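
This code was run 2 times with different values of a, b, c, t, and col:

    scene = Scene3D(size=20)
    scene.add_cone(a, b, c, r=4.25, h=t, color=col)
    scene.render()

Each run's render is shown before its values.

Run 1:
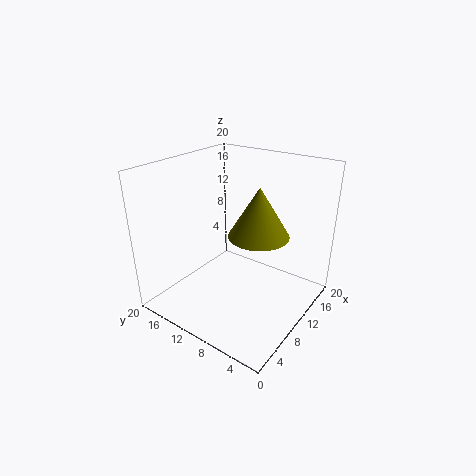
a = 11.75, b = 7.75, c = 10.25, t = 7, col = 'olive'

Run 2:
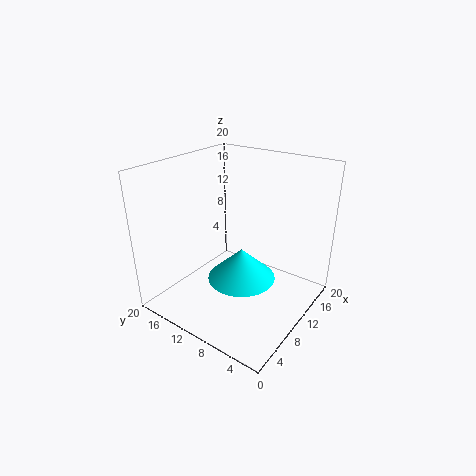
a = 6.25, b = 6.75, c = 7, t = 4, col = 'cyan'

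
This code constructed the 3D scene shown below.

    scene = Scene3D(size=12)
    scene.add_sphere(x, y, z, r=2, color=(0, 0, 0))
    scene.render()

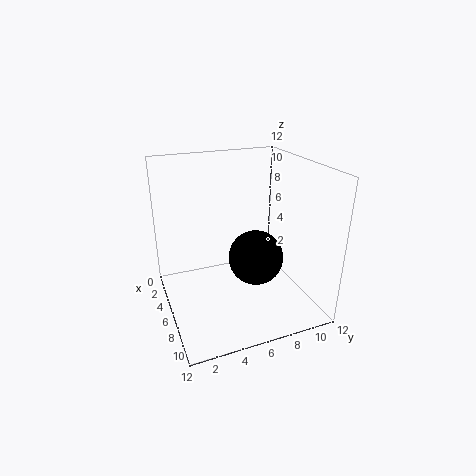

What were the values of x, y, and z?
x = 9.5; y = 6; z = 6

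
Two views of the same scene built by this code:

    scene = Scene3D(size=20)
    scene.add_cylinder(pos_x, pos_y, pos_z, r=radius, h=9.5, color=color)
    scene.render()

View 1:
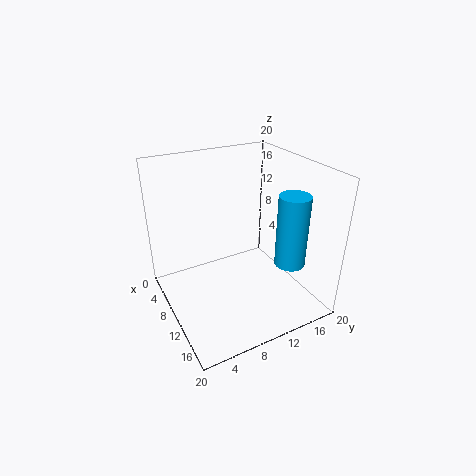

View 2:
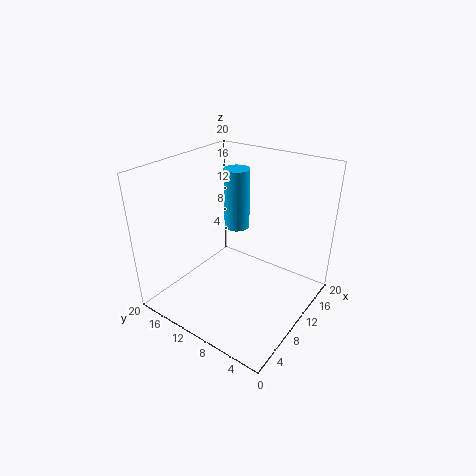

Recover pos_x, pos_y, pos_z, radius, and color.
pos_x = 16, pos_y = 14.5, pos_z = 8, radius = 2, color = 'deepskyblue'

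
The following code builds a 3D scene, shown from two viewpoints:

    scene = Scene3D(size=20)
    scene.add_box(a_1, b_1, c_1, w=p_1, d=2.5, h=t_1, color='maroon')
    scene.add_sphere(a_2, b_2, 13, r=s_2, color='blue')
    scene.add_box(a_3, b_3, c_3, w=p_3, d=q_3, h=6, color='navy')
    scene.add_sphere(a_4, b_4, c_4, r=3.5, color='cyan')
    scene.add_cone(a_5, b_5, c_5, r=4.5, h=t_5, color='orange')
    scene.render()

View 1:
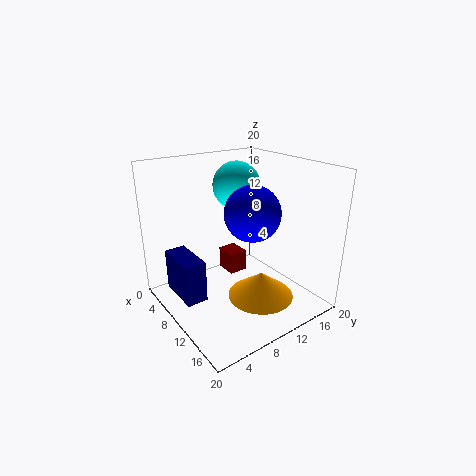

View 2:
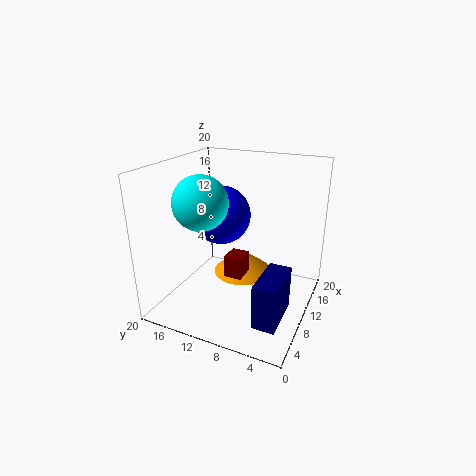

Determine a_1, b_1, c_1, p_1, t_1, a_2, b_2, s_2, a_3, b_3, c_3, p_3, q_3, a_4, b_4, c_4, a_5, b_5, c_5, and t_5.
a_1 = 7.5; b_1 = 8.5; c_1 = 5; p_1 = 3; t_1 = 3; a_2 = 10; b_2 = 12.5; s_2 = 4; a_3 = 3; b_3 = 2; c_3 = 1.5; p_3 = 6.5; q_3 = 3; a_4 = 5.5; b_4 = 13; c_4 = 16; a_5 = 14; b_5 = 11; c_5 = 2.5; t_5 = 3.5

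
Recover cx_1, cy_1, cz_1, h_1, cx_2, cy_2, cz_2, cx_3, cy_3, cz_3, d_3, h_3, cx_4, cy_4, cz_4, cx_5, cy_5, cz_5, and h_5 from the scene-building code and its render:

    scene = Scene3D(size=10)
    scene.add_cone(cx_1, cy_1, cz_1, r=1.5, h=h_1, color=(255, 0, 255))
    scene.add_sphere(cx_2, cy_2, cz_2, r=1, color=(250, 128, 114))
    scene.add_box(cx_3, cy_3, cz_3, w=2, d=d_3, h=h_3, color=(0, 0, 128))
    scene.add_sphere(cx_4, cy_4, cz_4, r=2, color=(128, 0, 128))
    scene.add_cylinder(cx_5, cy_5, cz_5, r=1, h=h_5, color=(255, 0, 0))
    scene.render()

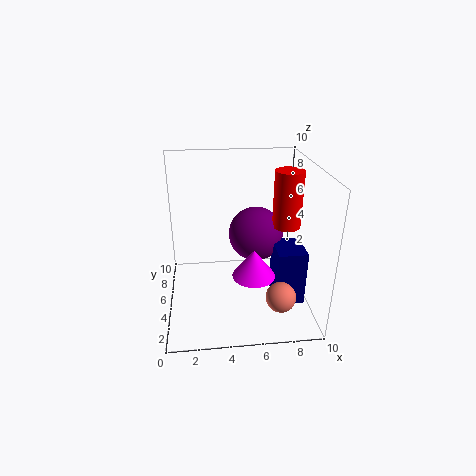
cx_1 = 6; cy_1 = 4; cz_1 = 2.5; h_1 = 2; cx_2 = 7.5; cy_2 = 2; cz_2 = 2; cx_3 = 7.5; cy_3 = 3; cz_3 = 0.5; d_3 = 2.5; h_3 = 4; cx_4 = 6.5; cy_4 = 6.5; cz_4 = 4.5; cx_5 = 8.5; cy_5 = 5.5; cz_5 = 5.5; h_5 = 4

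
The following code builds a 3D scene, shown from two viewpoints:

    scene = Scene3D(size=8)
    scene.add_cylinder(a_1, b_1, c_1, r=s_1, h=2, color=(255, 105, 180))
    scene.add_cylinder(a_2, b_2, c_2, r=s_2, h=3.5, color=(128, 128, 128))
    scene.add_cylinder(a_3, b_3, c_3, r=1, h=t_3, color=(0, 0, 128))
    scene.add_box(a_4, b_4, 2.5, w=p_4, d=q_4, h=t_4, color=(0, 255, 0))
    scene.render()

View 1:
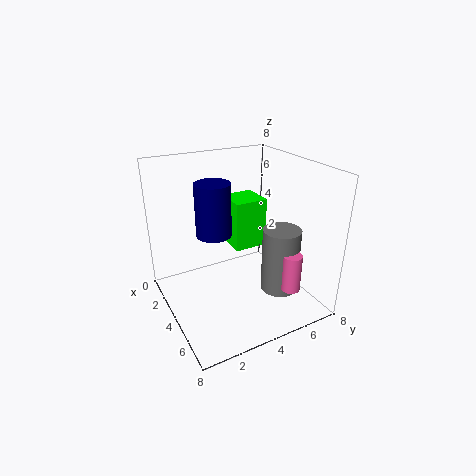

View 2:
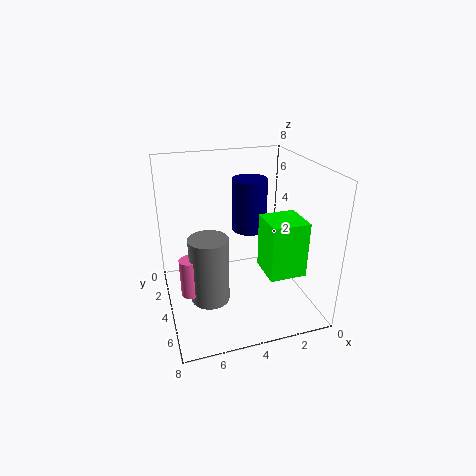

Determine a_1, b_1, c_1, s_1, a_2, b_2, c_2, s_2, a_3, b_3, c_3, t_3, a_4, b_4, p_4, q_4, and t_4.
a_1 = 7, b_1 = 5.5, c_1 = 2, s_1 = 0.5, a_2 = 6, b_2 = 5.5, c_2 = 1.5, s_2 = 1, a_3 = 3, b_3 = 3, c_3 = 4, t_3 = 3, a_4 = 1, b_4 = 4.5, p_4 = 2, q_4 = 2, t_4 = 3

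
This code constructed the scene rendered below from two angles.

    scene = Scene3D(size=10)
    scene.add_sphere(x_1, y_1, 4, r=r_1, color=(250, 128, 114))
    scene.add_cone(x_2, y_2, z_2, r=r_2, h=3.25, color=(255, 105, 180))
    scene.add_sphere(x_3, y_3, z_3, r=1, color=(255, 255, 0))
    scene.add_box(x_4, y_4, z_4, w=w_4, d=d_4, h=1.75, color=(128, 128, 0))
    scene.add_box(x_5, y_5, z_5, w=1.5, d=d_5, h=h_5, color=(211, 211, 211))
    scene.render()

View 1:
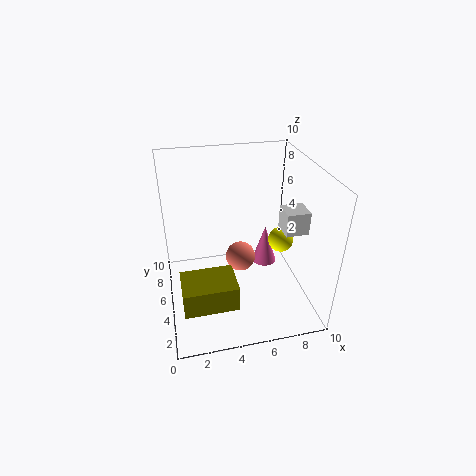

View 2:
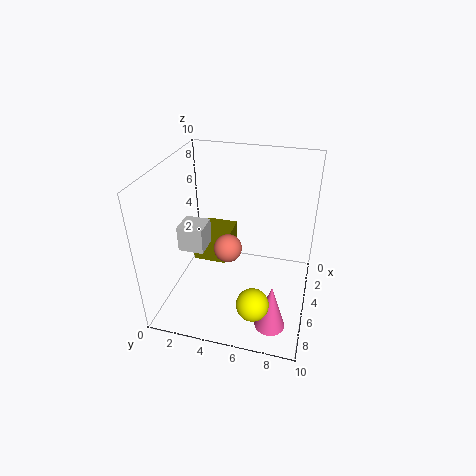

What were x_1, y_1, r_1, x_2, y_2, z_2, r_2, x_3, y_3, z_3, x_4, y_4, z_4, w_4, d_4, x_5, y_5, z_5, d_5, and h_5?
x_1 = 5, y_1 = 4.25, r_1 = 1, x_2 = 8, y_2 = 8, z_2 = 0.5, r_2 = 1, x_3 = 9, y_3 = 7, z_3 = 3, x_4 = 0.75, y_4 = 1.25, z_4 = 2, w_4 = 3.5, d_4 = 2.5, x_5 = 7.5, y_5 = 2.5, z_5 = 6.25, d_5 = 1.5, h_5 = 1.5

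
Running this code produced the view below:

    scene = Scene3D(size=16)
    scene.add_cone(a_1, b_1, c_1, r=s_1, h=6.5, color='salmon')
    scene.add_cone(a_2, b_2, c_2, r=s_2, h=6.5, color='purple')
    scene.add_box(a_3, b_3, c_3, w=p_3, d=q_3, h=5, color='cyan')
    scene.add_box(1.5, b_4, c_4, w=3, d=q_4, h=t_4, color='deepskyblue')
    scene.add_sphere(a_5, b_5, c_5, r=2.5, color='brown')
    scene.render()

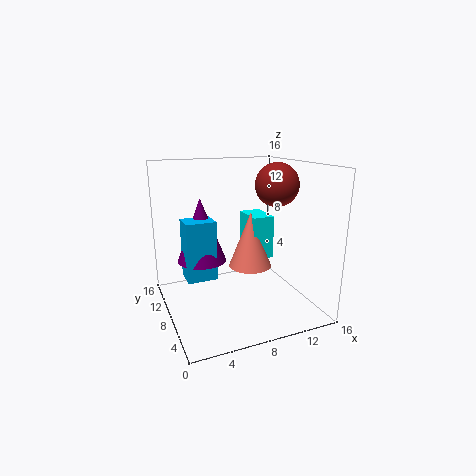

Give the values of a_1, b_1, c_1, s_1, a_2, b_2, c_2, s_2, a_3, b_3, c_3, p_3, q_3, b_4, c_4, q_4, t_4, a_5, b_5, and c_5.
a_1 = 10; b_1 = 9; c_1 = 4; s_1 = 2.5; a_2 = 3.5; b_2 = 7; c_2 = 6.5; s_2 = 2.5; a_3 = 10; b_3 = 8; c_3 = 5; p_3 = 2.5; q_3 = 4; b_4 = 5; c_4 = 5; q_4 = 2.5; t_4 = 6; a_5 = 13; b_5 = 8.5; c_5 = 13.5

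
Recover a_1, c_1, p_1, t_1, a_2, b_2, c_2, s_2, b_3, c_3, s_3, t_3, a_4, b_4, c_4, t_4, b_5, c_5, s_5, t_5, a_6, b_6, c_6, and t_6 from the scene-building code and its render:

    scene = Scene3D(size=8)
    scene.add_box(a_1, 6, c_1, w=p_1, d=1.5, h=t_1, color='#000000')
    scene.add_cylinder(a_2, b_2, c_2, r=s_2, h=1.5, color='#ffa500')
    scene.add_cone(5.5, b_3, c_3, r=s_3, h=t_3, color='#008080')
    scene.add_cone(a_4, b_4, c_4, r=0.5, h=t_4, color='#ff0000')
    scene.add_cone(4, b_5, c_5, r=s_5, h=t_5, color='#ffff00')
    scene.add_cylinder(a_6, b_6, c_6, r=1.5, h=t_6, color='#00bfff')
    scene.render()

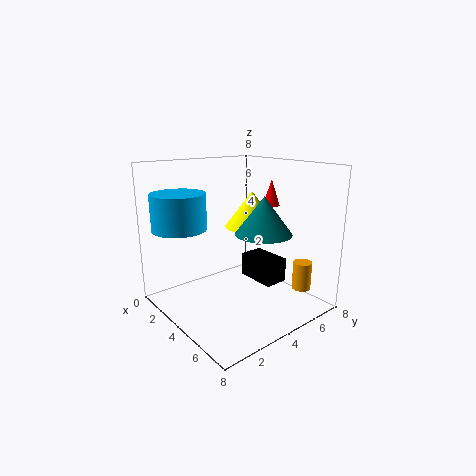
a_1 = 2
c_1 = 0.5
p_1 = 2.5
t_1 = 1.5
a_2 = 7
b_2 = 6
c_2 = 1.5
s_2 = 0.5
b_3 = 4.5
c_3 = 4.5
s_3 = 1.5
t_3 = 2
a_4 = 4
b_4 = 6.5
c_4 = 5.5
t_4 = 1.5
b_5 = 5
c_5 = 4.5
s_5 = 1.5
t_5 = 2
a_6 = 2
b_6 = 1.5
c_6 = 4.5
t_6 = 2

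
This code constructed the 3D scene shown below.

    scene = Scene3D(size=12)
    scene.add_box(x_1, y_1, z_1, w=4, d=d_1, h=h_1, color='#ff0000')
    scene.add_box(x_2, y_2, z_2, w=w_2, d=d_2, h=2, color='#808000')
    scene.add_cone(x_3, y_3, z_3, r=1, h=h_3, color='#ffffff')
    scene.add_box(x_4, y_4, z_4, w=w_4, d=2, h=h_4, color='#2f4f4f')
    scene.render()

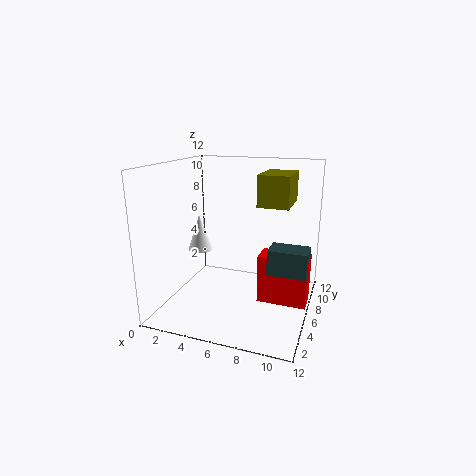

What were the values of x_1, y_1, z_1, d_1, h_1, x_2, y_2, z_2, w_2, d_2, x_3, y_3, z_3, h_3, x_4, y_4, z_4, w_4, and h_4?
x_1 = 8, y_1 = 5, z_1 = 1, d_1 = 2, h_1 = 4, x_2 = 9, y_2 = 1, z_2 = 10, w_2 = 2, d_2 = 3, x_3 = 3, y_3 = 5, z_3 = 5, h_3 = 3, x_4 = 9, y_4 = 4, z_4 = 4, w_4 = 3, h_4 = 2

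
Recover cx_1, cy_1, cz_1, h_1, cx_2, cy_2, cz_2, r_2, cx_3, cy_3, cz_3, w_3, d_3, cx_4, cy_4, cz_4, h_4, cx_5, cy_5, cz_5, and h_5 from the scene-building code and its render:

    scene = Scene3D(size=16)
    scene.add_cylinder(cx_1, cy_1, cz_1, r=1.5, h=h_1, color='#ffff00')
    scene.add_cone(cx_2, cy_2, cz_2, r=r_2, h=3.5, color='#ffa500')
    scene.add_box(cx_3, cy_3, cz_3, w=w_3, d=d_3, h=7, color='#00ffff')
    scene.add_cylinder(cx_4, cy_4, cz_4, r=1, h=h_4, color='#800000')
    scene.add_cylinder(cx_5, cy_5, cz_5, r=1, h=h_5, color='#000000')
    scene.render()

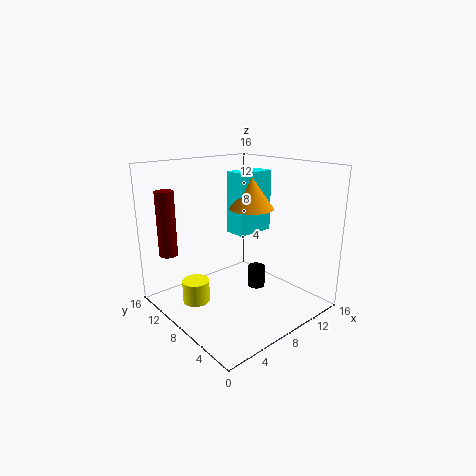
cx_1 = 3.5
cy_1 = 10
cz_1 = 1
h_1 = 2.5
cx_2 = 10
cy_2 = 8
cz_2 = 11
r_2 = 2.5
cx_3 = 8.5
cy_3 = 8
cz_3 = 8
w_3 = 4.5
d_3 = 2.5
cx_4 = 1.5
cy_4 = 12
cz_4 = 6.5
h_4 = 7
cx_5 = 10.5
cy_5 = 7.5
cz_5 = 1.5
h_5 = 2.5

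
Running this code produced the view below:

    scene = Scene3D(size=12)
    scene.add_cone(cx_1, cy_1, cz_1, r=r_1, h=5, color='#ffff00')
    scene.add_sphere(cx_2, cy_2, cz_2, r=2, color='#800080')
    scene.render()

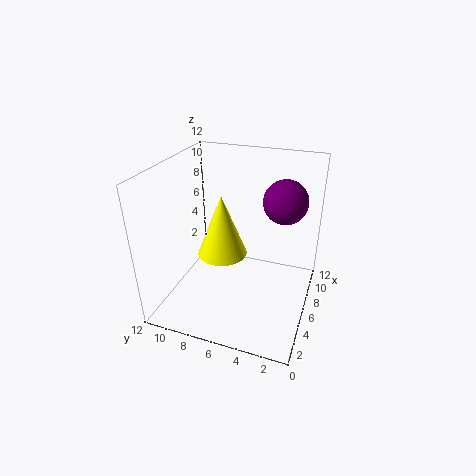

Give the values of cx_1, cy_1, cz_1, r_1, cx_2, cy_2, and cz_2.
cx_1 = 5, cy_1 = 7, cz_1 = 5, r_1 = 2, cx_2 = 10, cy_2 = 3, cz_2 = 8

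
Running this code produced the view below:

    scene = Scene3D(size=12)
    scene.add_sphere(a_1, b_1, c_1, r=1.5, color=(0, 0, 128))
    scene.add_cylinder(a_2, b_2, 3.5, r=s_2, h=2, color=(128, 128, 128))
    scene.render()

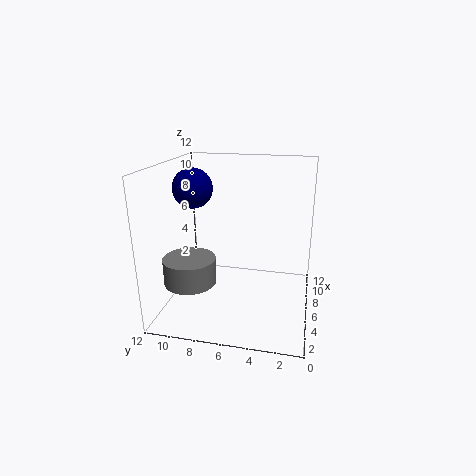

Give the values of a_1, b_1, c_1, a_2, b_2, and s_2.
a_1 = 4, b_1 = 9, c_1 = 10.5, a_2 = 2.5, b_2 = 9, s_2 = 2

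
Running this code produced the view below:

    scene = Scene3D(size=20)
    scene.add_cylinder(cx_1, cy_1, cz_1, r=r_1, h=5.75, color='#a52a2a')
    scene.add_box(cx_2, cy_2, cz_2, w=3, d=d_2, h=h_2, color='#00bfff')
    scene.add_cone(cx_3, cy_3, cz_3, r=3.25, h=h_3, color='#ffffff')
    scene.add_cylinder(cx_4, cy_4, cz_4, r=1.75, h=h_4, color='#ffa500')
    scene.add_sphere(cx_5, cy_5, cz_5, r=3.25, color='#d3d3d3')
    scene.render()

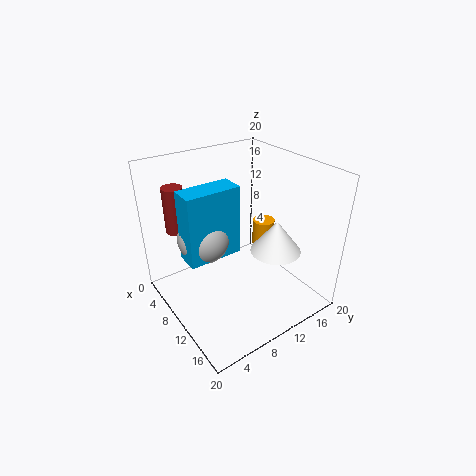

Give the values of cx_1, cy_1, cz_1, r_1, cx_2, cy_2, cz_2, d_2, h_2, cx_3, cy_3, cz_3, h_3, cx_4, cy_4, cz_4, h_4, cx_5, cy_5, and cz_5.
cx_1 = 8.5; cy_1 = 1.75; cz_1 = 13.25; r_1 = 1.25; cx_2 = 10.25; cy_2 = 1.25; cz_2 = 10.5; d_2 = 6.75; h_2 = 8.75; cx_3 = 15.25; cy_3 = 12.25; cz_3 = 10; h_3 = 4.25; cx_4 = 6.25; cy_4 = 17.75; cz_4 = 4.5; h_4 = 4.25; cx_5 = 10.75; cy_5 = 4.25; cz_5 = 12.5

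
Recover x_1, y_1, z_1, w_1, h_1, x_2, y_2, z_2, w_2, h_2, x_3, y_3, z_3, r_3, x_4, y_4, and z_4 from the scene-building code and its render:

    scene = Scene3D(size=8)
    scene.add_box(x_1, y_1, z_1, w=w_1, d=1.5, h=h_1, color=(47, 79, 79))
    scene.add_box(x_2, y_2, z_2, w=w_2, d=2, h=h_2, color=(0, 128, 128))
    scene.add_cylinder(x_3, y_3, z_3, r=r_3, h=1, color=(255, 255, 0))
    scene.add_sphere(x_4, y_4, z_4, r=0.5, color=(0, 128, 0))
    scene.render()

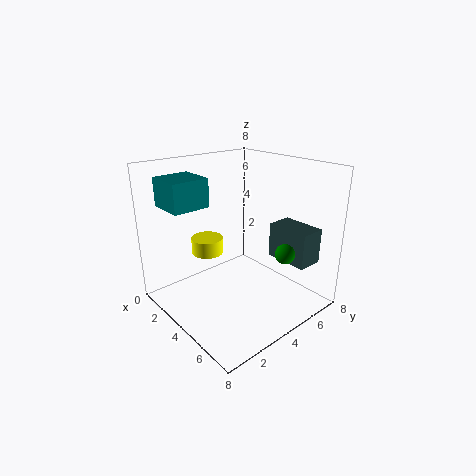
x_1 = 4.5; y_1 = 6; z_1 = 2.5; w_1 = 2.5; h_1 = 2; x_2 = 1.5; y_2 = 0.5; z_2 = 6; w_2 = 2; h_2 = 1.5; x_3 = 1; y_3 = 4; z_3 = 2; r_3 = 1; x_4 = 7; y_4 = 4.5; z_4 = 4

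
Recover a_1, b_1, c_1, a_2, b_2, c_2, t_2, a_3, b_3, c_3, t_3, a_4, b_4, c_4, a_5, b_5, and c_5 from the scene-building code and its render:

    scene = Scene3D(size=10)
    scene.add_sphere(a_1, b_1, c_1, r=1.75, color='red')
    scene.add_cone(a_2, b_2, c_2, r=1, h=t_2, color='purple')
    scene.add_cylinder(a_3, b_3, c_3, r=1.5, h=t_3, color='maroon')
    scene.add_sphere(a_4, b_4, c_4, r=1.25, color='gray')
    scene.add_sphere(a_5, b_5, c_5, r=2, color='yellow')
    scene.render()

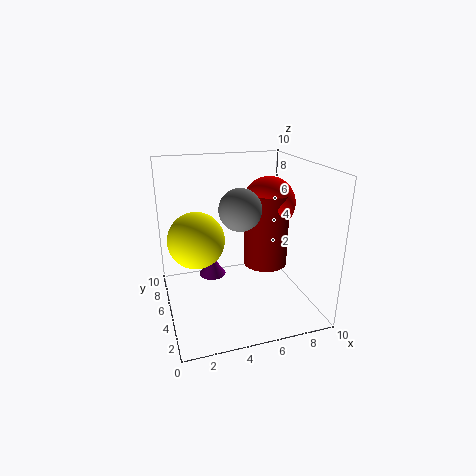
a_1 = 7; b_1 = 4.5; c_1 = 7.5; a_2 = 3.5; b_2 = 6.75; c_2 = 1.5; t_2 = 1.5; a_3 = 6.75; b_3 = 4.25; c_3 = 3.25; t_3 = 5; a_4 = 4.25; b_4 = 2.25; c_4 = 8; a_5 = 2.25; b_5 = 6; c_5 = 4.75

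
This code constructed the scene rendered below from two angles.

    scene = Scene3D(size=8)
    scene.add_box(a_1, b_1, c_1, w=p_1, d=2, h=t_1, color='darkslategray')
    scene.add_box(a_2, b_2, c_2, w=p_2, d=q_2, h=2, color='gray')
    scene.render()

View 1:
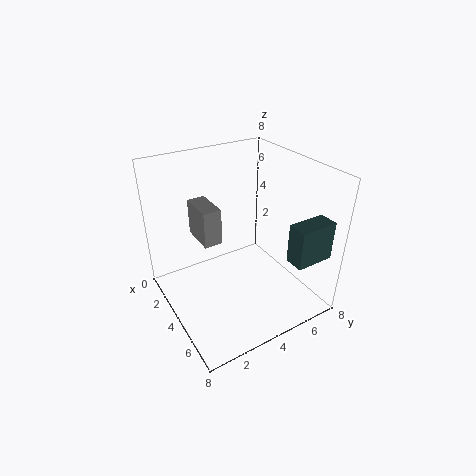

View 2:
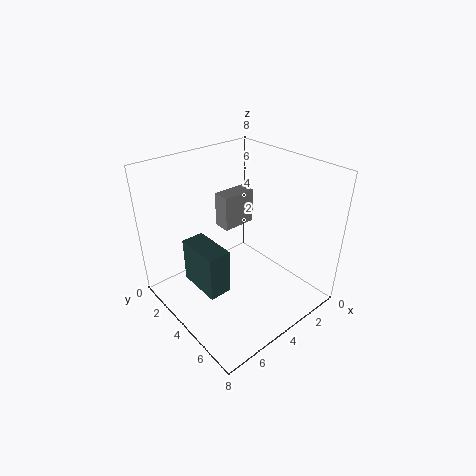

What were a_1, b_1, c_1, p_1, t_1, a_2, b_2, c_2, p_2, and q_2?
a_1 = 7; b_1 = 5; c_1 = 4; p_1 = 1; t_1 = 2; a_2 = 2; b_2 = 2; c_2 = 4; p_2 = 2; q_2 = 1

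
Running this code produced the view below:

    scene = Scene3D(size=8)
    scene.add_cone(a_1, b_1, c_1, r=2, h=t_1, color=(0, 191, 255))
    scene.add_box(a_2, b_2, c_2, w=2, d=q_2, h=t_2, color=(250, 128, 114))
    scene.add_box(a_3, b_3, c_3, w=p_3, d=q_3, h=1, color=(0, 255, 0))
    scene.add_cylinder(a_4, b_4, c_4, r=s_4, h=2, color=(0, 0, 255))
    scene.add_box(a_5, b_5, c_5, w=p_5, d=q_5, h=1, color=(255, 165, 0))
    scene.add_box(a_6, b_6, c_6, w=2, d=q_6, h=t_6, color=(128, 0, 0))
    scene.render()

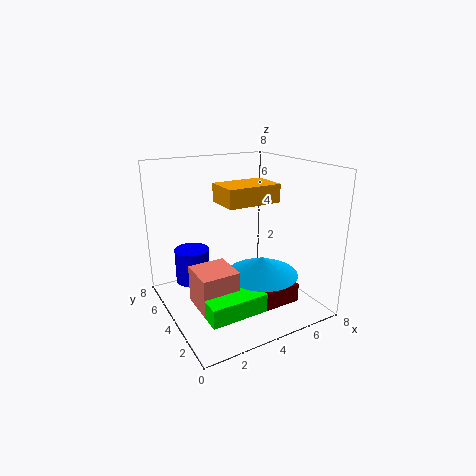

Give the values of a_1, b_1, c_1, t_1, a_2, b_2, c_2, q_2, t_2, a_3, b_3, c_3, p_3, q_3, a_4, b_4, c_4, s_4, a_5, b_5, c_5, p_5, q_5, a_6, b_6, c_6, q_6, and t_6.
a_1 = 5
b_1 = 3
c_1 = 2
t_1 = 1
a_2 = 1
b_2 = 2
c_2 = 1
q_2 = 2
t_2 = 2
a_3 = 1
b_3 = 1
c_3 = 1
p_3 = 3
q_3 = 2
a_4 = 2
b_4 = 6
c_4 = 1
s_4 = 1
a_5 = 3
b_5 = 3
c_5 = 6
p_5 = 3
q_5 = 2
a_6 = 4
b_6 = 1
c_6 = 1
q_6 = 1
t_6 = 1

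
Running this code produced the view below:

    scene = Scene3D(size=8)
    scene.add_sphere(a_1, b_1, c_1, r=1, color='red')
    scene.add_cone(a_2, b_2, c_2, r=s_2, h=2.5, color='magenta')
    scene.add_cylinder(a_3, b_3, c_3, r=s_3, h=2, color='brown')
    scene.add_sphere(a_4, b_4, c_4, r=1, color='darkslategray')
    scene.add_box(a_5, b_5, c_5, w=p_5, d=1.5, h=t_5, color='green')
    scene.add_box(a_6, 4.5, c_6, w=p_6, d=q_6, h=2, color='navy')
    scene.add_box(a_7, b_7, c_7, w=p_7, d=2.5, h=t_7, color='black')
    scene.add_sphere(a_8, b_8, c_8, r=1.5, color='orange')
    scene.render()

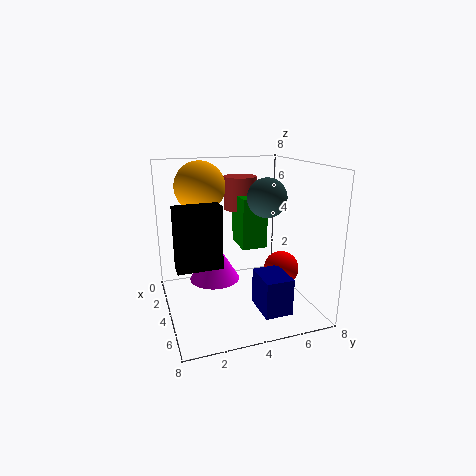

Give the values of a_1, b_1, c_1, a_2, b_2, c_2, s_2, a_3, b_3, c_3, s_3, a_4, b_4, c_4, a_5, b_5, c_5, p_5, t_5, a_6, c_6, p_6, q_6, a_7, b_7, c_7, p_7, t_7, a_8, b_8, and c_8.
a_1 = 4.5; b_1 = 6.5; c_1 = 2; a_2 = 2.5; b_2 = 3; c_2 = 1; s_2 = 1.5; a_3 = 1.5; b_3 = 5; c_3 = 5; s_3 = 1; a_4 = 5.5; b_4 = 5; c_4 = 6.5; a_5 = 1.5; b_5 = 4.5; c_5 = 3; p_5 = 2; t_5 = 3; a_6 = 5; c_6 = 0.5; p_6 = 2; q_6 = 1.5; a_7 = 3.5; b_7 = 0.5; c_7 = 2.5; p_7 = 1; t_7 = 3.5; a_8 = 1.5; b_8 = 2.5; c_8 = 6.5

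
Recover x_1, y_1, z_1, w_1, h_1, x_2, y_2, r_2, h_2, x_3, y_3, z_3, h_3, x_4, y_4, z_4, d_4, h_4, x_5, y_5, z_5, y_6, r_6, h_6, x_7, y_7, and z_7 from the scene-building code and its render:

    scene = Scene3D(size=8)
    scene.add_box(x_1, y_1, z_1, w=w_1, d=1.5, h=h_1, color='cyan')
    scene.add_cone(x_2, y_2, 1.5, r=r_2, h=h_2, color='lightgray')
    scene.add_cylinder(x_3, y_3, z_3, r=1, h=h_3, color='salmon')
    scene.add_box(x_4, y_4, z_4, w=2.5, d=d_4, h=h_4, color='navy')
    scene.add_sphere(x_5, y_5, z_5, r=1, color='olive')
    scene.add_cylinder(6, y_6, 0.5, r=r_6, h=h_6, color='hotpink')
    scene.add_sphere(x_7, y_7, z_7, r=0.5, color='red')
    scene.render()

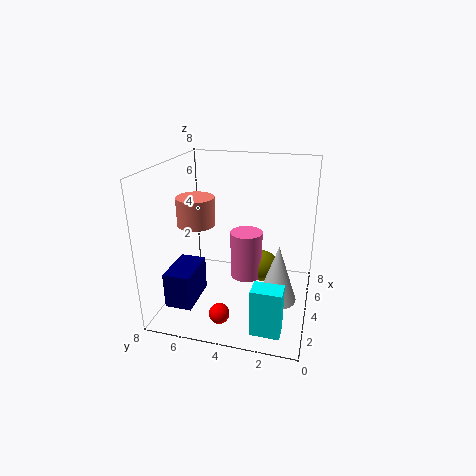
x_1 = 0.5
y_1 = 1
z_1 = 0.5
w_1 = 1
h_1 = 2.5
x_2 = 2.5
y_2 = 1.5
r_2 = 1
h_2 = 3
x_3 = 3
y_3 = 6
z_3 = 5
h_3 = 1.5
x_4 = 1.5
y_4 = 6
z_4 = 0.5
d_4 = 1.5
h_4 = 2
x_5 = 6.5
y_5 = 3
z_5 = 1
y_6 = 4
r_6 = 1
h_6 = 3
x_7 = 0.5
y_7 = 4
z_7 = 1.5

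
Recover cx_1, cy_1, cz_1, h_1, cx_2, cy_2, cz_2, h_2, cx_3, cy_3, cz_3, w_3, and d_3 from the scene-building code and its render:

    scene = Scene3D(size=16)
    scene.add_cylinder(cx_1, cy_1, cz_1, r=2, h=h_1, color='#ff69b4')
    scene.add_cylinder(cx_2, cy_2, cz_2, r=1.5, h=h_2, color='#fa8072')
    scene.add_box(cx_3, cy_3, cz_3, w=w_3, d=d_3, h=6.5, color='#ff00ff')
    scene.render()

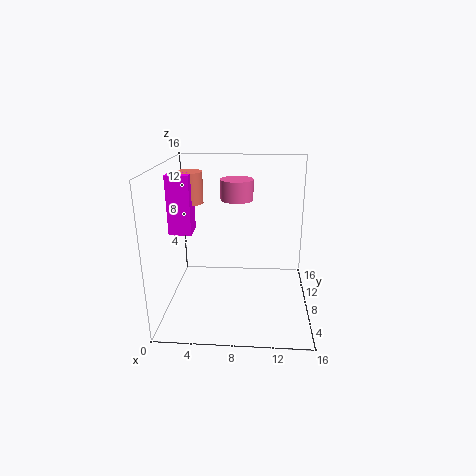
cx_1 = 7.5, cy_1 = 13, cz_1 = 11, h_1 = 2.5, cx_2 = 2.5, cy_2 = 9.5, cz_2 = 11.5, h_2 = 3.5, cx_3 = 0.5, cy_3 = 7, cz_3 = 8.5, w_3 = 2.5, d_3 = 2.5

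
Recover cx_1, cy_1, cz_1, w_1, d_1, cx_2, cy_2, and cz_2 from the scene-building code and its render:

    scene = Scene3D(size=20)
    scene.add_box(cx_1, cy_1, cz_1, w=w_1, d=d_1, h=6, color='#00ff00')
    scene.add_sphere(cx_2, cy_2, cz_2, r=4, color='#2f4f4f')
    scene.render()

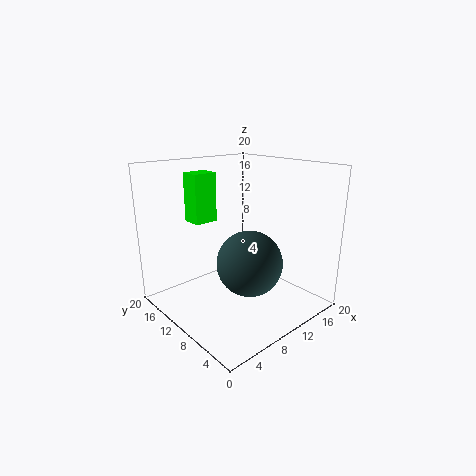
cx_1 = 3, cy_1 = 9.5, cz_1 = 13.5, w_1 = 3, d_1 = 2.5, cx_2 = 7, cy_2 = 4.5, cz_2 = 9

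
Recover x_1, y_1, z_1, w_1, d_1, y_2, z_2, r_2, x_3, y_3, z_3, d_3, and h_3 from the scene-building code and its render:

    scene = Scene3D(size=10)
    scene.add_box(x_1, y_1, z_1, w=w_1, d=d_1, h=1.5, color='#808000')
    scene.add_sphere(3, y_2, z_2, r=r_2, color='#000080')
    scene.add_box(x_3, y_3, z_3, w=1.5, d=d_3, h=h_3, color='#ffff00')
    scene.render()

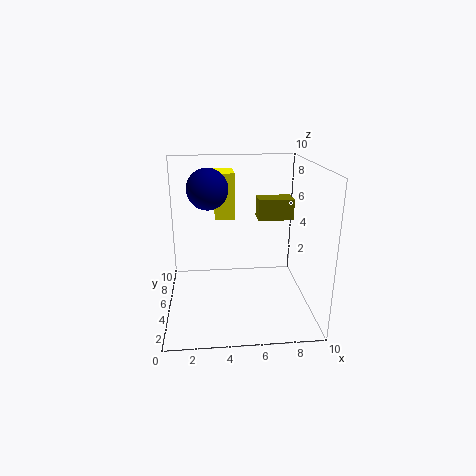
x_1 = 6.5, y_1 = 5.5, z_1 = 6, w_1 = 2.5, d_1 = 1.5, y_2 = 7, z_2 = 8, r_2 = 1.5, x_3 = 3.5, y_3 = 7.5, z_3 = 5.5, d_3 = 2.5, h_3 = 3.5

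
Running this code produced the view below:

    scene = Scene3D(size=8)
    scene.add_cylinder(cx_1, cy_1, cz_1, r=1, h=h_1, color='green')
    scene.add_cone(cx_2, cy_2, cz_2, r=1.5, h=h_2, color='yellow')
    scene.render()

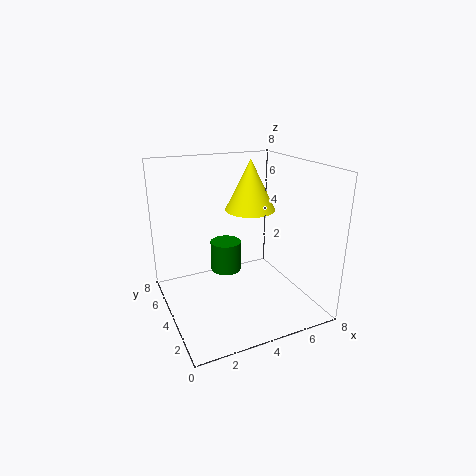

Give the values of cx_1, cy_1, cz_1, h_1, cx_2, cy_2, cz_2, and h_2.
cx_1 = 4.5
cy_1 = 7
cz_1 = 0.5
h_1 = 2
cx_2 = 5.5
cy_2 = 5.5
cz_2 = 5
h_2 = 3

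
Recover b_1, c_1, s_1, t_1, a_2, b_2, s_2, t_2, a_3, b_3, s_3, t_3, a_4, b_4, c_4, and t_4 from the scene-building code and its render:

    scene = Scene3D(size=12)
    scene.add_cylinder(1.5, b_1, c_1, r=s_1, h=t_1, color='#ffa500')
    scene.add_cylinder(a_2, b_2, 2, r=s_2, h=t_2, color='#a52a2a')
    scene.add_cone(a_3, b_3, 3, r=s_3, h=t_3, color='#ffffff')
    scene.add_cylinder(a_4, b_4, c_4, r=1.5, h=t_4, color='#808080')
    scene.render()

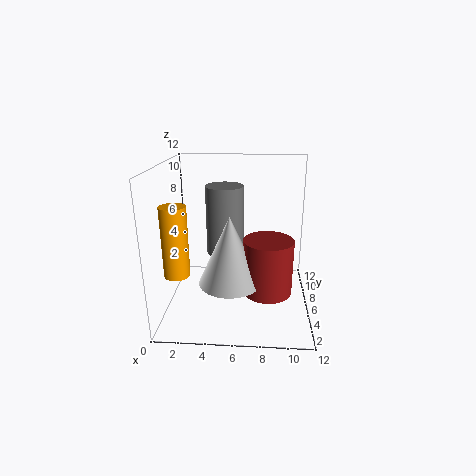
b_1 = 3, c_1 = 4, s_1 = 1, t_1 = 5.5, a_2 = 8.5, b_2 = 4.5, s_2 = 2, t_2 = 4.5, a_3 = 5.5, b_3 = 4, s_3 = 2.5, t_3 = 5.5, a_4 = 5, b_4 = 5.5, c_4 = 5, t_4 = 5.5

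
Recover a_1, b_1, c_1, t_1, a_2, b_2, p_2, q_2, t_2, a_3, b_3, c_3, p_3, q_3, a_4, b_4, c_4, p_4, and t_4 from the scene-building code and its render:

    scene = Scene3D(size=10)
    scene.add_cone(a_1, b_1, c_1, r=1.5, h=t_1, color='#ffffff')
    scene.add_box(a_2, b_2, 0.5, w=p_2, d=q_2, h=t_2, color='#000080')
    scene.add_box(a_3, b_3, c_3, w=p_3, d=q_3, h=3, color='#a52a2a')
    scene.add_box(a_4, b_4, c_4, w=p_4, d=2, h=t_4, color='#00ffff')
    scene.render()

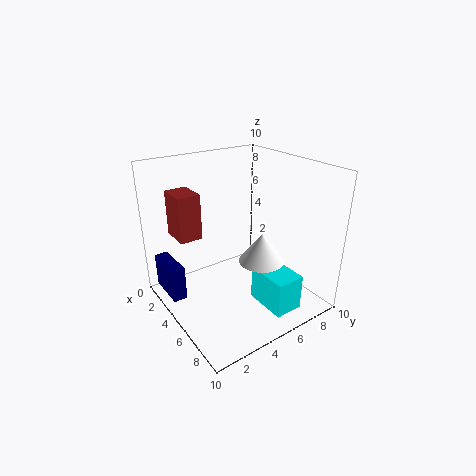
a_1 = 7; b_1 = 5.5; c_1 = 4; t_1 = 2; a_2 = 0.5; b_2 = 0.5; p_2 = 3; q_2 = 1; t_2 = 2.5; a_3 = 2.5; b_3 = 1; c_3 = 5.5; p_3 = 2; q_3 = 1.5; a_4 = 6; b_4 = 5.5; c_4 = 0.5; p_4 = 3; t_4 = 2.5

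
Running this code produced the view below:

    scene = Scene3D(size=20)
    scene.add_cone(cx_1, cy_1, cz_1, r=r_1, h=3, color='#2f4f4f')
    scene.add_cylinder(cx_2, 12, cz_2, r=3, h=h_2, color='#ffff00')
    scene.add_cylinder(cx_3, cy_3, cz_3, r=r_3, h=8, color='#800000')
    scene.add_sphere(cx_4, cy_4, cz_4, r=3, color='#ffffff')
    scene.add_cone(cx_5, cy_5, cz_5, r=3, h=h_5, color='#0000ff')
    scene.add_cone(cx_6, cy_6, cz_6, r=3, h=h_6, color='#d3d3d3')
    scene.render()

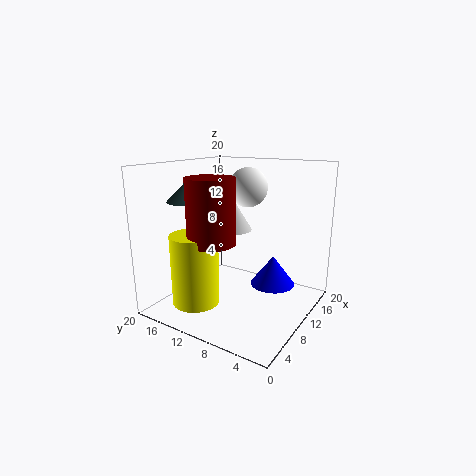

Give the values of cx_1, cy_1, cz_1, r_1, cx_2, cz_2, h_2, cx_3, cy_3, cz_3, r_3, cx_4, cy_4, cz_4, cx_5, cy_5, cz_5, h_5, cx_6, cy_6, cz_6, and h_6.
cx_1 = 7
cy_1 = 16
cz_1 = 15
r_1 = 3
cx_2 = 3
cz_2 = 3
h_2 = 9
cx_3 = 4
cy_3 = 10
cz_3 = 11
r_3 = 3
cx_4 = 16
cy_4 = 12
cz_4 = 16
cx_5 = 11
cy_5 = 5
cz_5 = 4
h_5 = 4
cx_6 = 13
cy_6 = 13
cz_6 = 10
h_6 = 5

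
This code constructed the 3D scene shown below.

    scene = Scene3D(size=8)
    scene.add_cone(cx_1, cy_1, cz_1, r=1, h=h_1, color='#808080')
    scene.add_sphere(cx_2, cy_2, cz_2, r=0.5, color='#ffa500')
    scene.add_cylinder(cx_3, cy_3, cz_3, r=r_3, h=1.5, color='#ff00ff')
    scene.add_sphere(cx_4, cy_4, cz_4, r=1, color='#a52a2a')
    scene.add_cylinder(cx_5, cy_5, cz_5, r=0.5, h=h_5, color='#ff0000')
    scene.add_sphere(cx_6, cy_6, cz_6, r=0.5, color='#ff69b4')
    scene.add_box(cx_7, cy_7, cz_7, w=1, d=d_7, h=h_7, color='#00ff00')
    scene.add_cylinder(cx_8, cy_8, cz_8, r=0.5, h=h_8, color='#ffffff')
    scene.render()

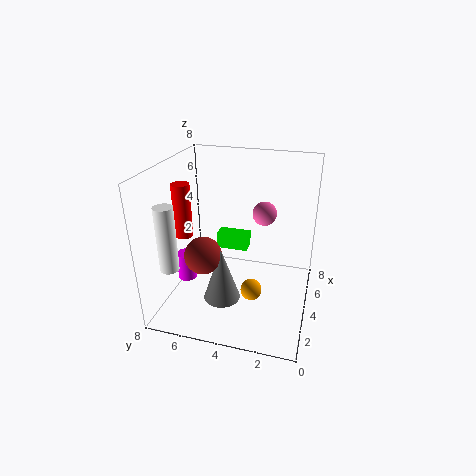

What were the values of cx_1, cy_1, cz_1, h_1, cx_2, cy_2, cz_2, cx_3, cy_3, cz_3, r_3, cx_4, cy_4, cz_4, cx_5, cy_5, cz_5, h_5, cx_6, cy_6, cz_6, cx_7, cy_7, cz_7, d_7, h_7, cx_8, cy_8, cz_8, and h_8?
cx_1 = 2.5; cy_1 = 4.5; cz_1 = 1; h_1 = 3; cx_2 = 1; cy_2 = 2.5; cz_2 = 3; cx_3 = 2.5; cy_3 = 6.5; cz_3 = 2; r_3 = 0.5; cx_4 = 2.5; cy_4 = 5.5; cz_4 = 3.5; cx_5 = 3.5; cy_5 = 7; cz_5 = 4; h_5 = 3; cx_6 = 1; cy_6 = 2; cz_6 = 7; cx_7 = 6; cy_7 = 4; cz_7 = 2; d_7 = 2; h_7 = 1; cx_8 = 1.5; cy_8 = 7; cz_8 = 3; h_8 = 3.5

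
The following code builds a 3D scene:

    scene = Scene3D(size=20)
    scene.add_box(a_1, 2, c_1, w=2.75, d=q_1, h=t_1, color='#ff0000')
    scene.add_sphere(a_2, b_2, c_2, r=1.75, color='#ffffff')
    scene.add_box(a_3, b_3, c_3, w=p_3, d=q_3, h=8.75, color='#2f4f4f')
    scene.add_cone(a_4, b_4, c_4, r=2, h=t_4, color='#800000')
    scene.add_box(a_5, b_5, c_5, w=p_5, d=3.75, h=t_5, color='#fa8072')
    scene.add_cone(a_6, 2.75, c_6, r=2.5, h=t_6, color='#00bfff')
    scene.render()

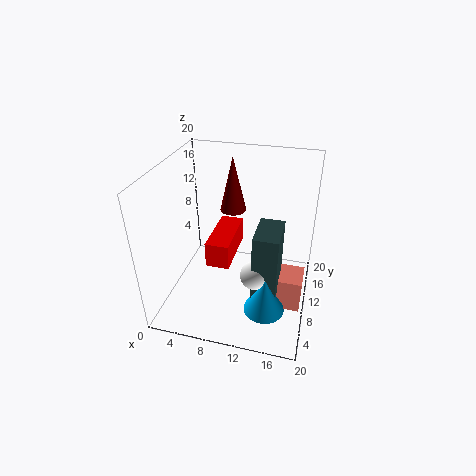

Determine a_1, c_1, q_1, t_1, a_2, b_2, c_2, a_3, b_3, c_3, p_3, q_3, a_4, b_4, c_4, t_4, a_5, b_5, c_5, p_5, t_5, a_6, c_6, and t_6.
a_1 = 8.25; c_1 = 11; q_1 = 6.75; t_1 = 3; a_2 = 13.75; b_2 = 3.75; c_2 = 9.25; a_3 = 13.5; b_3 = 2.75; c_3 = 6.25; p_3 = 3; q_3 = 5; a_4 = 7.5; b_4 = 16.5; c_4 = 10.75; t_4 = 8.5; a_5 = 14.75; b_5 = 5; c_5 = 3.25; p_5 = 4.75; t_5 = 4.5; a_6 = 15.25; c_6 = 5; t_6 = 4.5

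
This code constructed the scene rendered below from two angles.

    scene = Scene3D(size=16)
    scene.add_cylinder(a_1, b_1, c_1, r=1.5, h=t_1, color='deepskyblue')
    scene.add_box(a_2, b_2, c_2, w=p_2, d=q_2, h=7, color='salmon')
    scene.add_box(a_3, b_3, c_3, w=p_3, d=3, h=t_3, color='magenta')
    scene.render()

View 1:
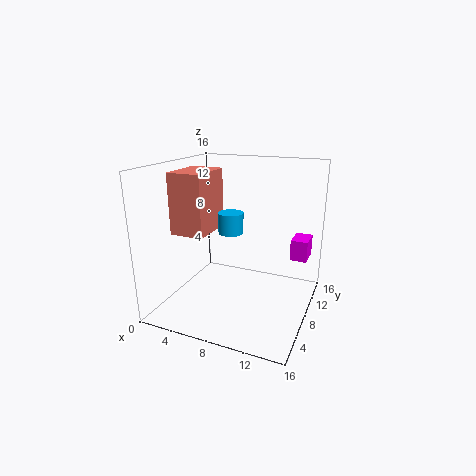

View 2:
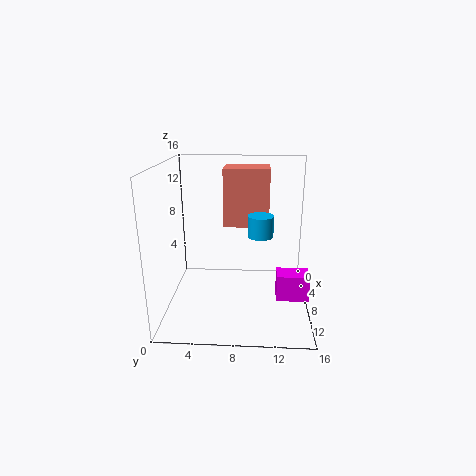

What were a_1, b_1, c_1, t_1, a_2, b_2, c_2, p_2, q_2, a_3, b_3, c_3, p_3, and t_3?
a_1 = 6, b_1 = 10.5, c_1 = 7.5, t_1 = 2.5, a_2 = 0.5, b_2 = 6, c_2 = 8, p_2 = 4, q_2 = 5.5, a_3 = 13, b_3 = 12, c_3 = 4.5, p_3 = 2, t_3 = 2.5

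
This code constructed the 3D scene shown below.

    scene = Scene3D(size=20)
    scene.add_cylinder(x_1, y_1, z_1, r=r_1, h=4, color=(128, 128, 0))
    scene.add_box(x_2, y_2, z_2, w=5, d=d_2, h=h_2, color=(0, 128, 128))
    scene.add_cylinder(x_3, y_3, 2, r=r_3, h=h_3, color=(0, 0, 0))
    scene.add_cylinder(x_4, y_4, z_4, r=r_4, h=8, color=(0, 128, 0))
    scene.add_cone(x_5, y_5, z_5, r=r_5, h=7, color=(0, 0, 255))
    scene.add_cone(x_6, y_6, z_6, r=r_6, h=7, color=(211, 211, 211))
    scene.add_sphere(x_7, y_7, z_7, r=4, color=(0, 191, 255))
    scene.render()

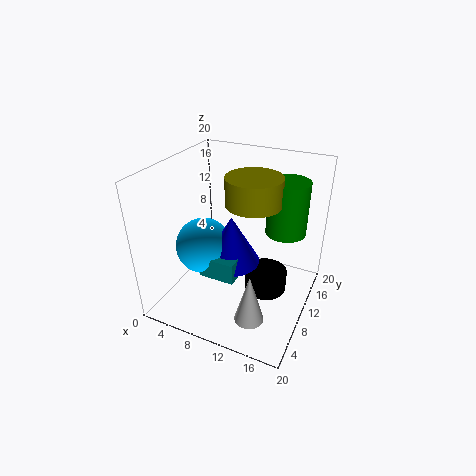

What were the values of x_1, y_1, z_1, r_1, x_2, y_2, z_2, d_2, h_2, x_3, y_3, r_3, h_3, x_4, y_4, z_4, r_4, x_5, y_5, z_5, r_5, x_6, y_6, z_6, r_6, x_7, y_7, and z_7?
x_1 = 11
y_1 = 13
z_1 = 14
r_1 = 4
x_2 = 6
y_2 = 6
z_2 = 5
d_2 = 5
h_2 = 3
x_3 = 14
y_3 = 11
r_3 = 3
h_3 = 3
x_4 = 15
y_4 = 16
z_4 = 9
r_4 = 3
x_5 = 9
y_5 = 10
z_5 = 6
r_5 = 4
x_6 = 14
y_6 = 5
z_6 = 1
r_6 = 2
x_7 = 5
y_7 = 9
z_7 = 8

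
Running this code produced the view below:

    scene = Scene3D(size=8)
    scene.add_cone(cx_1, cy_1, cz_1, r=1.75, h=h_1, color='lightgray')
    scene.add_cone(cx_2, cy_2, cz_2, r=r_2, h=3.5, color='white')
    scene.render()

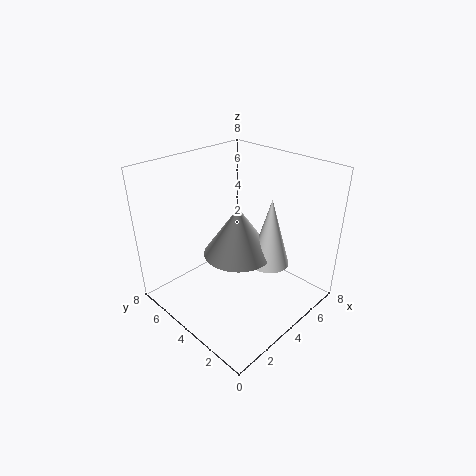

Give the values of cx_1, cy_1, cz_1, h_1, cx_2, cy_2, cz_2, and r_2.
cx_1 = 3; cy_1 = 3; cz_1 = 4; h_1 = 2.5; cx_2 = 4; cy_2 = 1.75; cz_2 = 3.5; r_2 = 1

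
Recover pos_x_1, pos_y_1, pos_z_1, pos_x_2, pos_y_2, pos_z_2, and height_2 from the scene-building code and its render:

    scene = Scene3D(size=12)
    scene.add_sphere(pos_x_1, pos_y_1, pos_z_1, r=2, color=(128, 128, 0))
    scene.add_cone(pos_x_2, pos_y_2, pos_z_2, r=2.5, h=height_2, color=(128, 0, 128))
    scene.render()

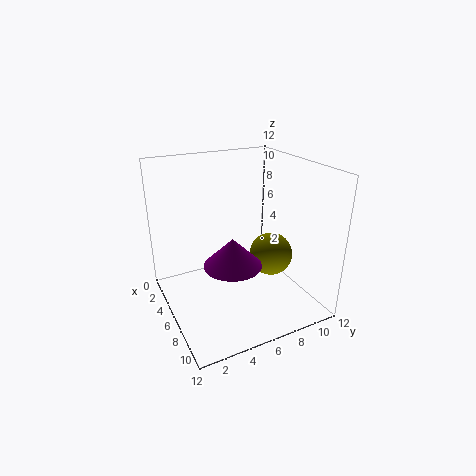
pos_x_1 = 5; pos_y_1 = 10; pos_z_1 = 3; pos_x_2 = 6; pos_y_2 = 5.5; pos_z_2 = 3.5; height_2 = 2.5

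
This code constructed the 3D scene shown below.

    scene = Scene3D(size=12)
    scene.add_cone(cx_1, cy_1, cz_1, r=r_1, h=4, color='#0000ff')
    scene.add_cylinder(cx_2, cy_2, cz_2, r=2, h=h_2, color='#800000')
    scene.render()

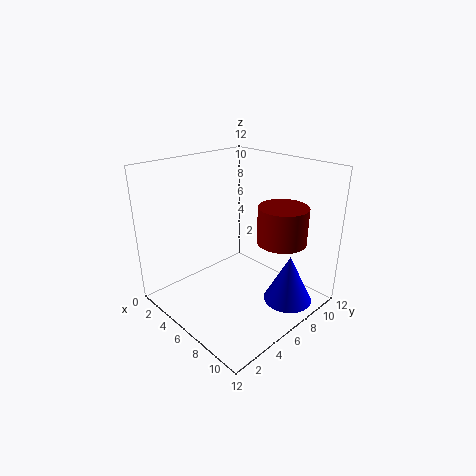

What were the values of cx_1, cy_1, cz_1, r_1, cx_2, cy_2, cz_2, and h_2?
cx_1 = 10
cy_1 = 8
cz_1 = 1
r_1 = 2
cx_2 = 9
cy_2 = 8
cz_2 = 6
h_2 = 3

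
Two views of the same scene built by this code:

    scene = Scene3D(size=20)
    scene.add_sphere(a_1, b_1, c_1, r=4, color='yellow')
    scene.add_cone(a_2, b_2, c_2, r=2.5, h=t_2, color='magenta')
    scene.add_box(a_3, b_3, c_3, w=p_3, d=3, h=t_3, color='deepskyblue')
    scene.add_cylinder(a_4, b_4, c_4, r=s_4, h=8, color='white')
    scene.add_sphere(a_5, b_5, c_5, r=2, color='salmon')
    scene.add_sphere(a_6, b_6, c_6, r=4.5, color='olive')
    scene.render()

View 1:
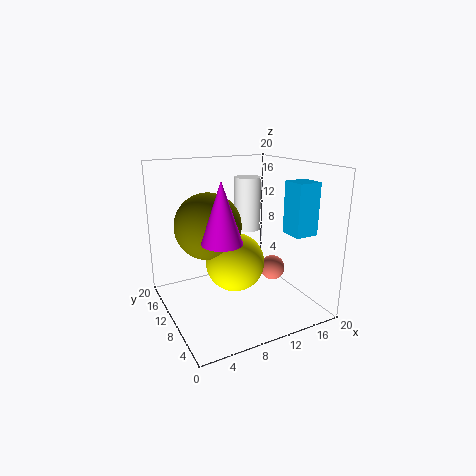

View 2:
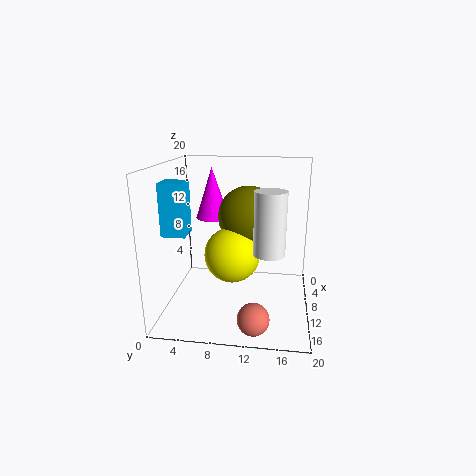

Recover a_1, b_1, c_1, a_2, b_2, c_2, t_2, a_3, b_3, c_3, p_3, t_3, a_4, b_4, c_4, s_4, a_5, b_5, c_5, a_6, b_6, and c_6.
a_1 = 9
b_1 = 9
c_1 = 7
a_2 = 5.5
b_2 = 5.5
c_2 = 11.5
t_2 = 7.5
a_3 = 13.5
b_3 = 1.5
c_3 = 12
p_3 = 3
t_3 = 6.5
a_4 = 14
b_4 = 14.5
c_4 = 9.5
s_4 = 2
a_5 = 18
b_5 = 13
c_5 = 2.5
a_6 = 6
b_6 = 11
c_6 = 12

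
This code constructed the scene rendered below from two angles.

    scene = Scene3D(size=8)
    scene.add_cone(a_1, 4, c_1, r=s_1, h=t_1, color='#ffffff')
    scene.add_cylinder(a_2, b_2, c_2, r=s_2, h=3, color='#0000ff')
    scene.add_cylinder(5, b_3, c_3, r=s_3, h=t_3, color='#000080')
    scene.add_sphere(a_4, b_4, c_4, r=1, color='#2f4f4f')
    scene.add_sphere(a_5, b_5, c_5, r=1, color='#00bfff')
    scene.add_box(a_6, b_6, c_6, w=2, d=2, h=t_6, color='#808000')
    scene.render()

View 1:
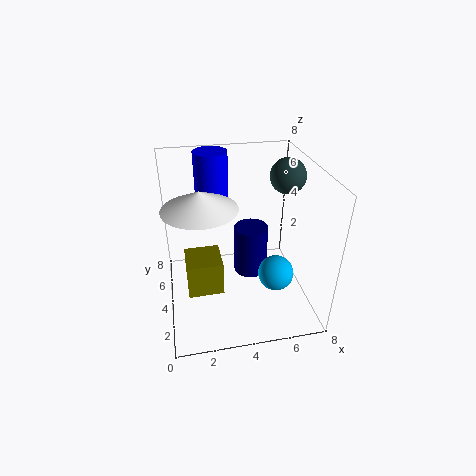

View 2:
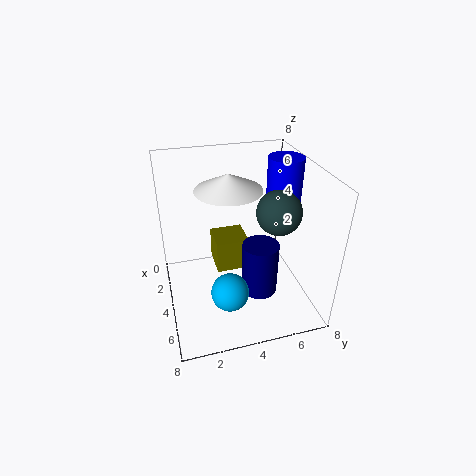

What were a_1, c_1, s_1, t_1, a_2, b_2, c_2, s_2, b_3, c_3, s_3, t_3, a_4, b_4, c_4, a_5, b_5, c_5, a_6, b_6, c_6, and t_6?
a_1 = 2, c_1 = 6, s_1 = 2, t_1 = 1, a_2 = 3, b_2 = 7, c_2 = 5, s_2 = 1, b_3 = 5, c_3 = 1, s_3 = 1, t_3 = 3, a_4 = 7, b_4 = 5, c_4 = 7, a_5 = 6, b_5 = 3, c_5 = 2, a_6 = 1, b_6 = 3, c_6 = 1, t_6 = 2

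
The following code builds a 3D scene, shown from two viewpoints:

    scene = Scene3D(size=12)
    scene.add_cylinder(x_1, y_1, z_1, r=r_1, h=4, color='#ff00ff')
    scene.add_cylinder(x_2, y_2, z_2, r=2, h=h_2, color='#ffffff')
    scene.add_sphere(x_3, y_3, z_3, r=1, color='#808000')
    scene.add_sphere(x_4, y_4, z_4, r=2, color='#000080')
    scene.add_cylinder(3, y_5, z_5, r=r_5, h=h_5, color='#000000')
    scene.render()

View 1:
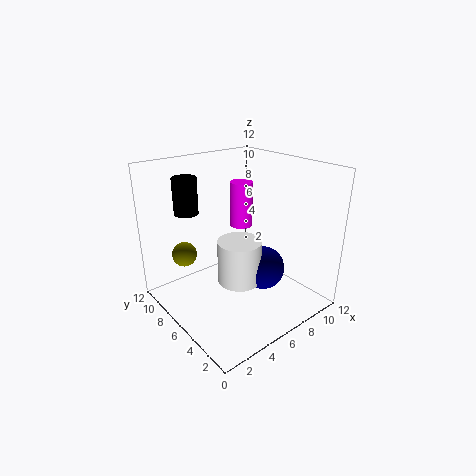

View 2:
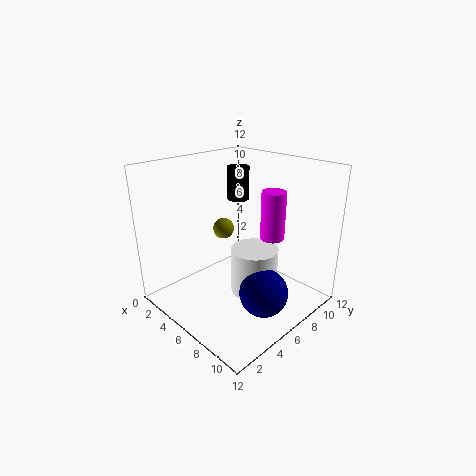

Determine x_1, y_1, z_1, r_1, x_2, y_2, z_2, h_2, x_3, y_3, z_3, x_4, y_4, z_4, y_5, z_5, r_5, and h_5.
x_1 = 8
y_1 = 8
z_1 = 6
r_1 = 1
x_2 = 7
y_2 = 7
z_2 = 1
h_2 = 4
x_3 = 2
y_3 = 8
z_3 = 5
x_4 = 9
y_4 = 6
z_4 = 2
y_5 = 9
z_5 = 8
r_5 = 1
h_5 = 3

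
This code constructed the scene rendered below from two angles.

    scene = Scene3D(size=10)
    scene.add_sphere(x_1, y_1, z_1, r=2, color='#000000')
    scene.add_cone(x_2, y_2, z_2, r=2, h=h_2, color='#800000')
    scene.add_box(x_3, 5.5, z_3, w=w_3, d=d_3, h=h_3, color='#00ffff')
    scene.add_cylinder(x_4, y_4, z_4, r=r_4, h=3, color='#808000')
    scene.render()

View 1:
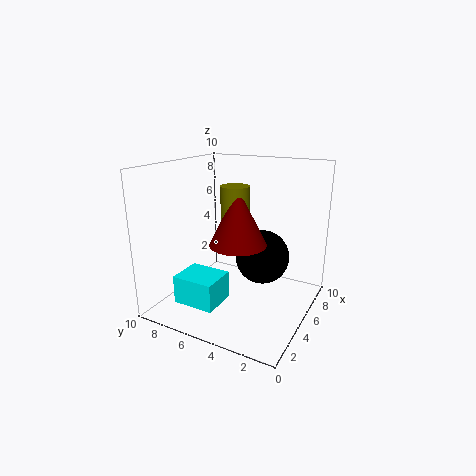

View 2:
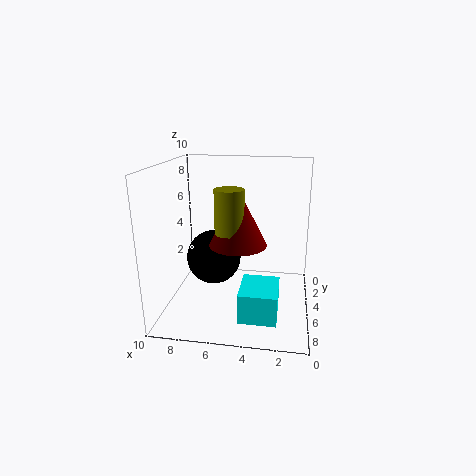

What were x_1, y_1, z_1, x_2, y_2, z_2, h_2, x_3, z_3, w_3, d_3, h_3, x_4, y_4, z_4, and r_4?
x_1 = 7
y_1 = 4
z_1 = 3
x_2 = 5
y_2 = 5
z_2 = 4.5
h_2 = 4
x_3 = 2
z_3 = 0.5
w_3 = 2.5
d_3 = 3
h_3 = 2
x_4 = 5.5
y_4 = 5.5
z_4 = 5.5
r_4 = 1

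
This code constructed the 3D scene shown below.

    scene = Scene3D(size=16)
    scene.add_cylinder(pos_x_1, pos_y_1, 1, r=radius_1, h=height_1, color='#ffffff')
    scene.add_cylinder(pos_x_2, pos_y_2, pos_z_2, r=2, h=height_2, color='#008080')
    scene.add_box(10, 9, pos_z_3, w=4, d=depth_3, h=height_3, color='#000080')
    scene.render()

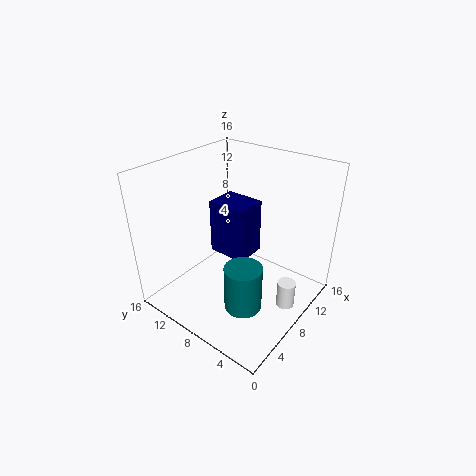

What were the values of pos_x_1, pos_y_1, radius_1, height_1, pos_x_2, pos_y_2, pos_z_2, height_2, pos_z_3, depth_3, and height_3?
pos_x_1 = 9
pos_y_1 = 2
radius_1 = 1
height_1 = 3
pos_x_2 = 5
pos_y_2 = 5
pos_z_2 = 2
height_2 = 5
pos_z_3 = 3
depth_3 = 5
height_3 = 7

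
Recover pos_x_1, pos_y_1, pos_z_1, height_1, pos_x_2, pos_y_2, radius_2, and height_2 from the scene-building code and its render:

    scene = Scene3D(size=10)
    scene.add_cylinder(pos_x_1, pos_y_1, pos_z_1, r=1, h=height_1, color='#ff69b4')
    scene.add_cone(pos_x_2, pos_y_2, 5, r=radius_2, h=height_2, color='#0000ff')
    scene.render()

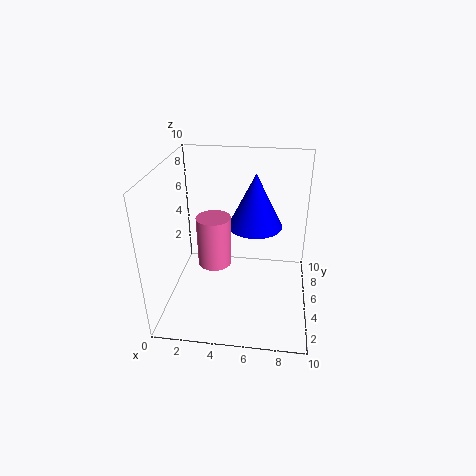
pos_x_1 = 4, pos_y_1 = 2, pos_z_1 = 5, height_1 = 3, pos_x_2 = 6, pos_y_2 = 7, radius_2 = 2, height_2 = 4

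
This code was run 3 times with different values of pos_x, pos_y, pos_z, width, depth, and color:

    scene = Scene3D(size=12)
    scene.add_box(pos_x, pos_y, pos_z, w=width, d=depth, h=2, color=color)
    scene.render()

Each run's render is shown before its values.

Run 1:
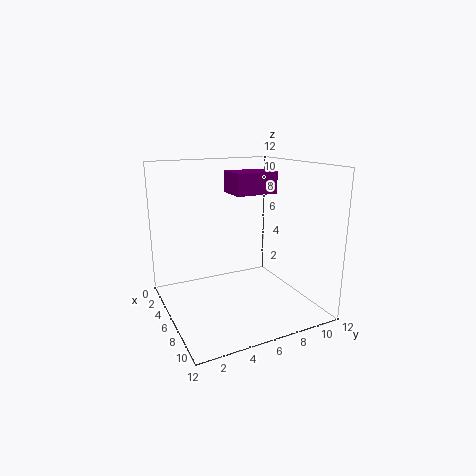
pos_x = 1; pos_y = 7; pos_z = 9; width = 3; depth = 4; color = 'purple'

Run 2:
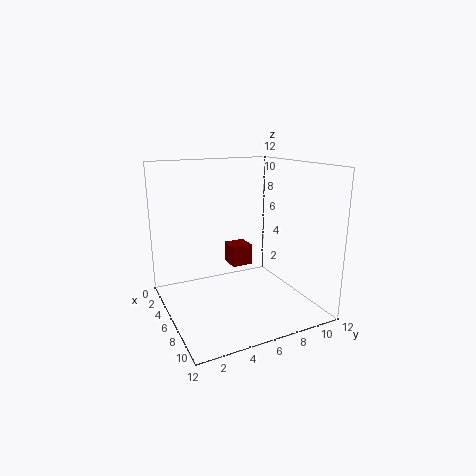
pos_x = 1; pos_y = 7; pos_z = 2; width = 2; depth = 2; color = 'maroon'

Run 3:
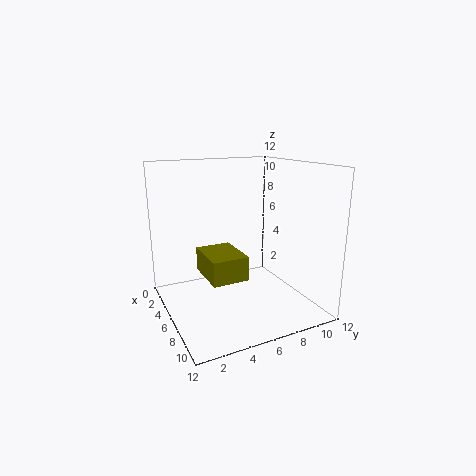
pos_x = 4; pos_y = 3; pos_z = 3; width = 4; depth = 3; color = 'olive'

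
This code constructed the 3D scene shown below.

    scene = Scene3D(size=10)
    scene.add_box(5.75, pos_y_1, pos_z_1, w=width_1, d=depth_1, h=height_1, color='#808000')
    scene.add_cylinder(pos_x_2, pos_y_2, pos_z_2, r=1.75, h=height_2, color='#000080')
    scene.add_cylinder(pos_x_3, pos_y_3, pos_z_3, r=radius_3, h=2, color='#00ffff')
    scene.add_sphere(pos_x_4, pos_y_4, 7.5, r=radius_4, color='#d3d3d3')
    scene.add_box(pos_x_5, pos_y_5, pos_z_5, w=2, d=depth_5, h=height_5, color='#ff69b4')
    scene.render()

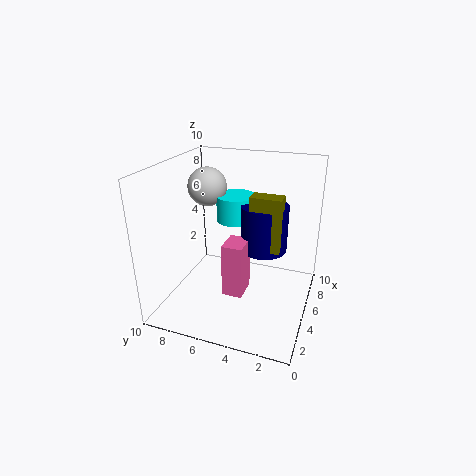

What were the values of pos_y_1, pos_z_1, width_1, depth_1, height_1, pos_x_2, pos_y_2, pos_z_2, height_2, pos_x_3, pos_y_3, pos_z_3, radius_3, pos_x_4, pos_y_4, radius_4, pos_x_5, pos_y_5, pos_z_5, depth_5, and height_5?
pos_y_1 = 2.25; pos_z_1 = 3.75; width_1 = 1.25; depth_1 = 2.25; height_1 = 4; pos_x_2 = 7.25; pos_y_2 = 3.75; pos_z_2 = 3.25; height_2 = 3.5; pos_x_3 = 8; pos_y_3 = 6.25; pos_z_3 = 5; radius_3 = 1.5; pos_x_4 = 7.75; pos_y_4 = 8.5; radius_4 = 1.5; pos_x_5 = 4.25; pos_y_5 = 4.5; pos_z_5 = 0.5; depth_5 = 1.5; height_5 = 4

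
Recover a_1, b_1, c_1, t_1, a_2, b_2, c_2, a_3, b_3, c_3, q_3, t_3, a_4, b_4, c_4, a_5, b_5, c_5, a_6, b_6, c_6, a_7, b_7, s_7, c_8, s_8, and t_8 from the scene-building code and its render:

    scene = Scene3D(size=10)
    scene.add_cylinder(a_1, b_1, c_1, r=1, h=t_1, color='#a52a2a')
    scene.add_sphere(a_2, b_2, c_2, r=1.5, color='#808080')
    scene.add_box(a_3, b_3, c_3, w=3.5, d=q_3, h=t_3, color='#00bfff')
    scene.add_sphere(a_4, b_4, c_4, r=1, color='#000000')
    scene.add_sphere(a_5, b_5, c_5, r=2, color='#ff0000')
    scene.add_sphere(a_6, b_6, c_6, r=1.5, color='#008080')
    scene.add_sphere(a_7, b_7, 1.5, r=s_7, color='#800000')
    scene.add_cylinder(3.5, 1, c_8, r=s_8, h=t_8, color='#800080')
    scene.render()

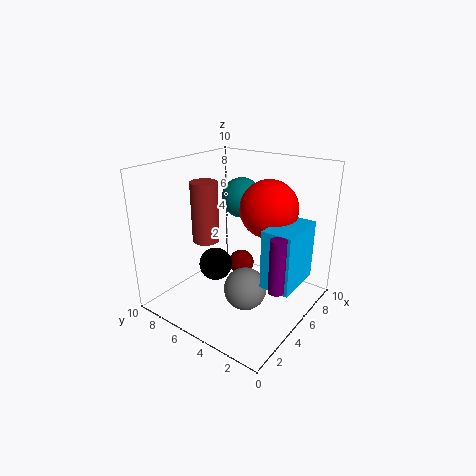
a_1 = 5
b_1 = 8
c_1 = 4
t_1 = 4.5
a_2 = 4.5
b_2 = 4
c_2 = 1.5
a_3 = 4
b_3 = 0.5
c_3 = 2.5
q_3 = 2
t_3 = 4
a_4 = 2
b_4 = 4.5
c_4 = 4.5
a_5 = 6.5
b_5 = 3.5
c_5 = 7
a_6 = 7.5
b_6 = 6.5
c_6 = 7
a_7 = 7.5
b_7 = 6.5
s_7 = 1
c_8 = 3
s_8 = 0.5
t_8 = 3.5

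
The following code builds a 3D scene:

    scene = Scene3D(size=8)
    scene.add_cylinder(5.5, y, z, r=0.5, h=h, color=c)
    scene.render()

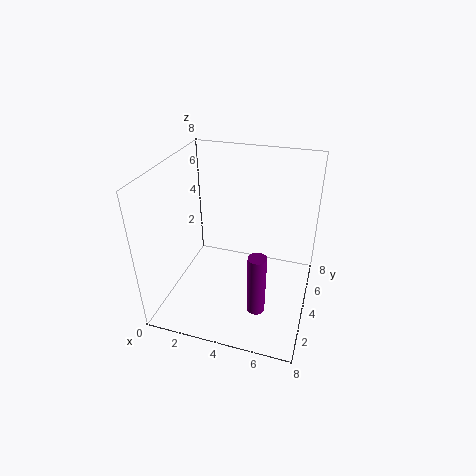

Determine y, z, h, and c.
y = 2.5, z = 0.5, h = 3.5, c = 'purple'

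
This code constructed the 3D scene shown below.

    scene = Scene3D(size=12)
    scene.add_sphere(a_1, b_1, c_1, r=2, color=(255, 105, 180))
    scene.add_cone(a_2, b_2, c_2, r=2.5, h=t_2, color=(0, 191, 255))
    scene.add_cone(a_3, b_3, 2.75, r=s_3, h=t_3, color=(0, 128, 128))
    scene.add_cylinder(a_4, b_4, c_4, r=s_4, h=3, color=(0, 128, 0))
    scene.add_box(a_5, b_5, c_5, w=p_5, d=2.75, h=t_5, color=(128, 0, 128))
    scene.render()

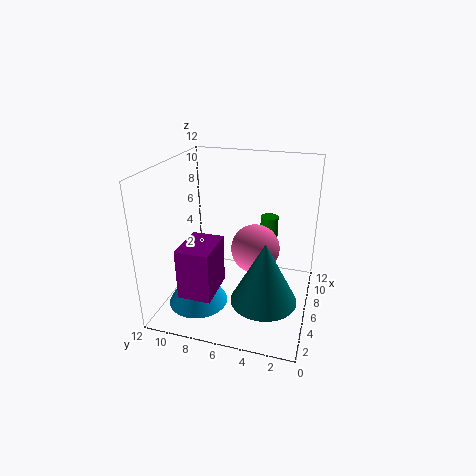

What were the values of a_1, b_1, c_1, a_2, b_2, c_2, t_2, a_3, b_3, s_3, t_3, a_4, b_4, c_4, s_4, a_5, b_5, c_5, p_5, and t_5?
a_1 = 6; b_1 = 4.5; c_1 = 5.25; a_2 = 4; b_2 = 9; c_2 = 0.5; t_2 = 4.25; a_3 = 2.75; b_3 = 3; s_3 = 2.5; t_3 = 4.75; a_4 = 7.75; b_4 = 3.75; c_4 = 4.5; s_4 = 0.75; a_5 = 2.25; b_5 = 7.25; c_5 = 1.75; p_5 = 3.75; t_5 = 4.25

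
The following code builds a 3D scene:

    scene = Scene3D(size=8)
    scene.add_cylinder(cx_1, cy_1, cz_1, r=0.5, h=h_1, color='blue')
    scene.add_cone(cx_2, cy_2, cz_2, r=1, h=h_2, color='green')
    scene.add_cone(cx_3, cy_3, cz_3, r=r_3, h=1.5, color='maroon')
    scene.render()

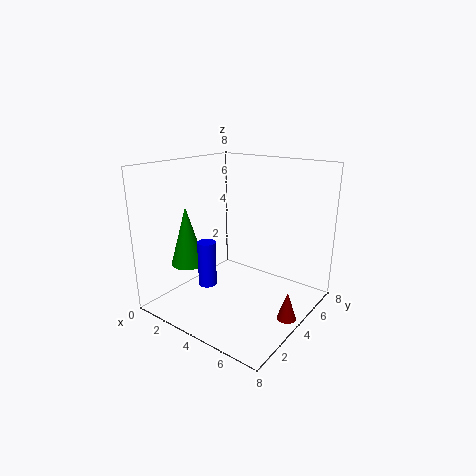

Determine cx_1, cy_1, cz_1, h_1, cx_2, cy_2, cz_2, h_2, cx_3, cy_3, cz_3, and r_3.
cx_1 = 3; cy_1 = 2.5; cz_1 = 1.5; h_1 = 2.5; cx_2 = 1; cy_2 = 3; cz_2 = 2; h_2 = 3.5; cx_3 = 7.5; cy_3 = 3.5; cz_3 = 0.5; r_3 = 0.5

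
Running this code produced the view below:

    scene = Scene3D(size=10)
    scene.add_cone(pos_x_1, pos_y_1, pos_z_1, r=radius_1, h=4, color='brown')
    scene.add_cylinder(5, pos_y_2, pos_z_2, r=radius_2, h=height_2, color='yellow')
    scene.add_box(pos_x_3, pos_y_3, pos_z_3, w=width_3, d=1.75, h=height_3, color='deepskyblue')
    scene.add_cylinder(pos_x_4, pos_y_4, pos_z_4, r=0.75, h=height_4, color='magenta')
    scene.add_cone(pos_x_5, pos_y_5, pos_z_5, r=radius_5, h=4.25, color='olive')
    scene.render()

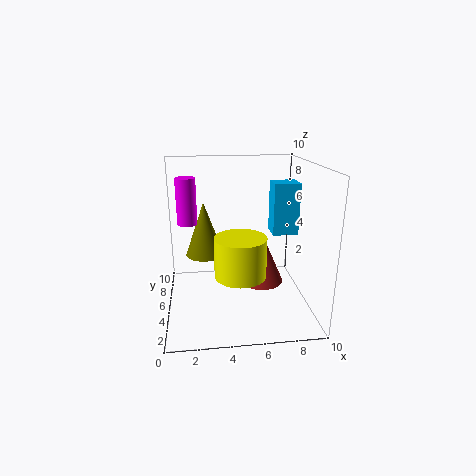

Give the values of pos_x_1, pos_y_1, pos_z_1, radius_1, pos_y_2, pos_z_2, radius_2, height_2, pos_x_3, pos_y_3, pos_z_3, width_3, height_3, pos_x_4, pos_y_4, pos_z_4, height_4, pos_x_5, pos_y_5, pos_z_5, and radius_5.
pos_x_1 = 7.25; pos_y_1 = 7.5; pos_z_1 = 0.25; radius_1 = 1.75; pos_y_2 = 3.75; pos_z_2 = 2.75; radius_2 = 1.75; height_2 = 2.75; pos_x_3 = 8; pos_y_3 = 7; pos_z_3 = 4.25; width_3 = 2; height_3 = 4; pos_x_4 = 1.5; pos_y_4 = 7.75; pos_z_4 = 5.25; height_4 = 3.5; pos_x_5 = 2.75; pos_y_5 = 8.25; pos_z_5 = 2.5; radius_5 = 1.5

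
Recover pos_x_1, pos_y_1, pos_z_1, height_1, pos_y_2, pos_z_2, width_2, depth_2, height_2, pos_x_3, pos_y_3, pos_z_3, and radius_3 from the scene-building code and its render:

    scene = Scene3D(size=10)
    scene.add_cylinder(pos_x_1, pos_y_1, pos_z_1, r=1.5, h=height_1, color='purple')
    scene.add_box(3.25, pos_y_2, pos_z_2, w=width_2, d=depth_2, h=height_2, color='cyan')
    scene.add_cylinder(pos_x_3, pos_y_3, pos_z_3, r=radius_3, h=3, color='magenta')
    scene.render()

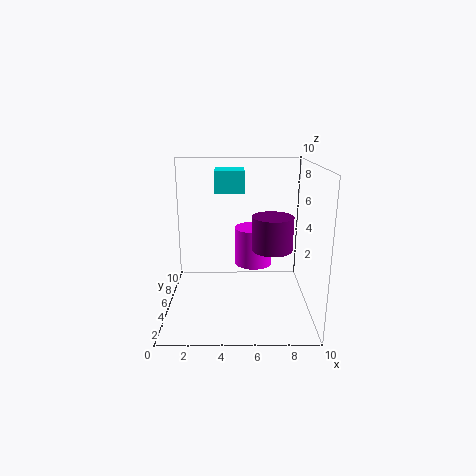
pos_x_1 = 7.5, pos_y_1 = 6, pos_z_1 = 3.75, height_1 = 2.5, pos_y_2 = 7.75, pos_z_2 = 7.5, width_2 = 2.25, depth_2 = 2, height_2 = 1.75, pos_x_3 = 6.25, pos_y_3 = 8.25, pos_z_3 = 1.75, radius_3 = 1.5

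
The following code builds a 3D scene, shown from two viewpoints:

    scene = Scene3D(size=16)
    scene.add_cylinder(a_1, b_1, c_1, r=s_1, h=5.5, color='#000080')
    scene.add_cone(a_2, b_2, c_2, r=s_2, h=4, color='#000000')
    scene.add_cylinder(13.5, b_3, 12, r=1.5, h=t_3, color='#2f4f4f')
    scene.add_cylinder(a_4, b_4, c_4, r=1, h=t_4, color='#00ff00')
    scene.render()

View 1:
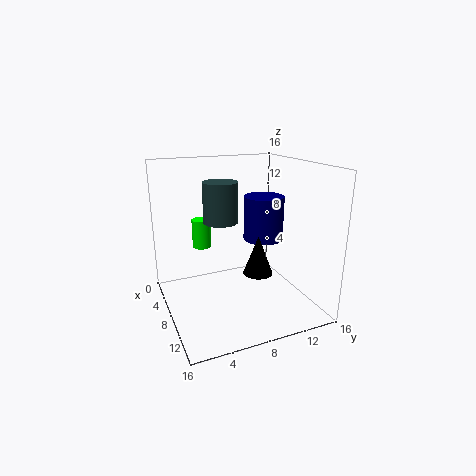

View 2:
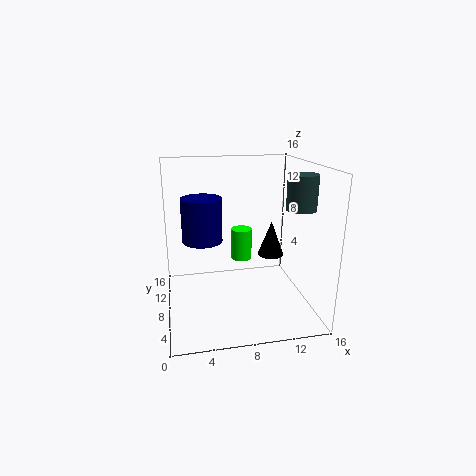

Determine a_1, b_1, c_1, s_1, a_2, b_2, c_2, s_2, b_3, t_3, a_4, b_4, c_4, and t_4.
a_1 = 4.5
b_1 = 13
c_1 = 6
s_1 = 2.5
a_2 = 12
b_2 = 8.5
c_2 = 5.5
s_2 = 1.5
b_3 = 4
t_3 = 3.5
a_4 = 7.5
b_4 = 4
c_4 = 7.5
t_4 = 3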